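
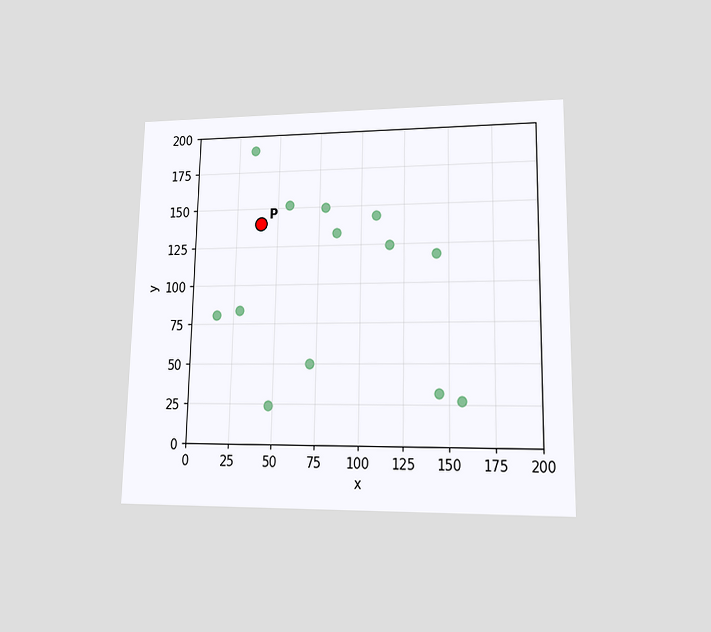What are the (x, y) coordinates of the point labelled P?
The chart is viewed at a slight angle. Following the gridlines from P to each axis, P sits at (40, 140).

(40, 140)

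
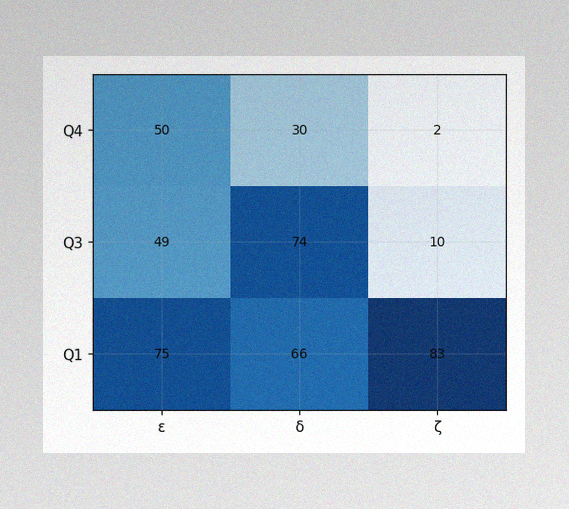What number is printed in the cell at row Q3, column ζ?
10

The image has some photo noise and uneven lighting. The (Q3, ζ) cell reads 10.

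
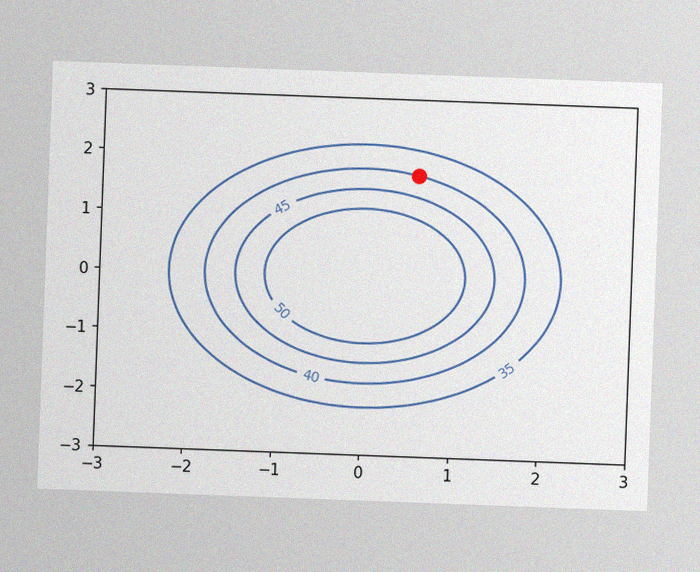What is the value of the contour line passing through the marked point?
40

The chart is tilted about 2° clockwise, with some photo noise. The marked point sits on the contour labelled 40.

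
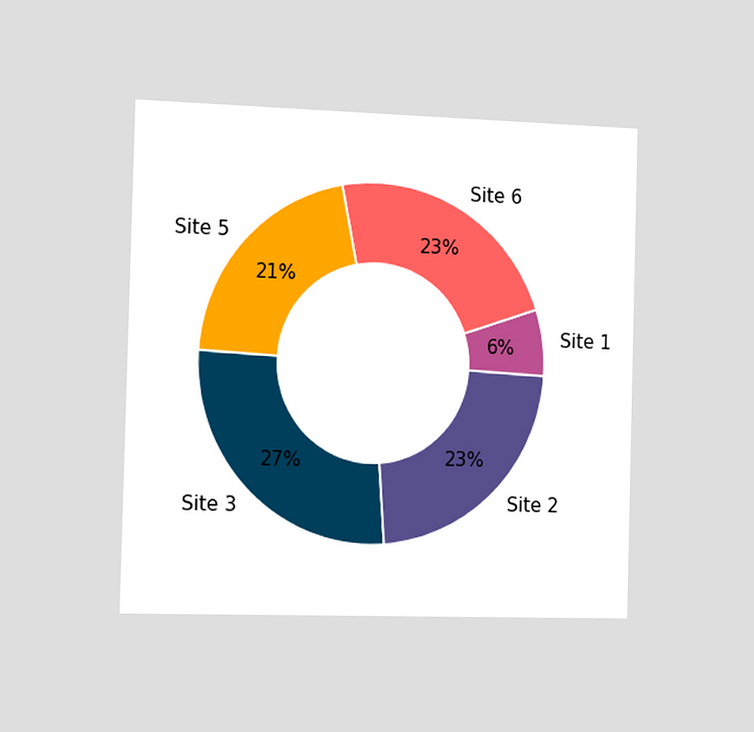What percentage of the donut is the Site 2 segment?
23%

The chart is viewed slightly from the left. The Site 2 segment takes up 23% of the ring.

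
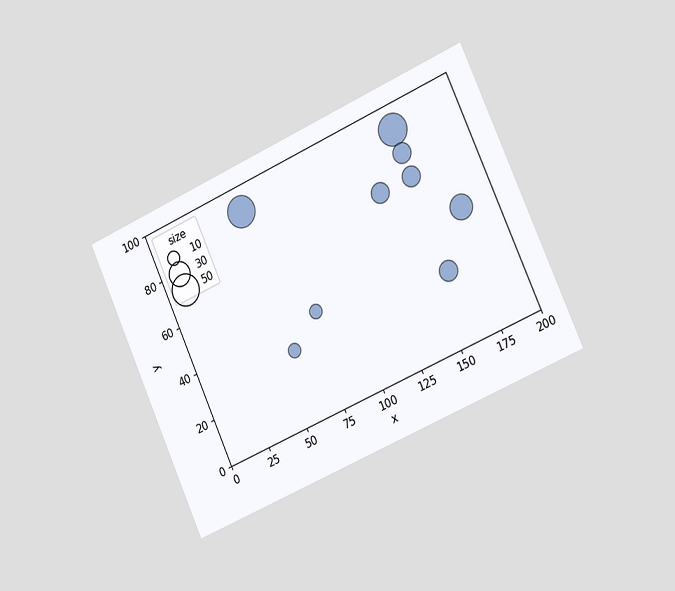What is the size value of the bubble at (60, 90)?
50

The chart is tilted about 24° counter-clockwise and viewed slightly from the right. Matching the bubble at (60, 90) against the size legend gives 50.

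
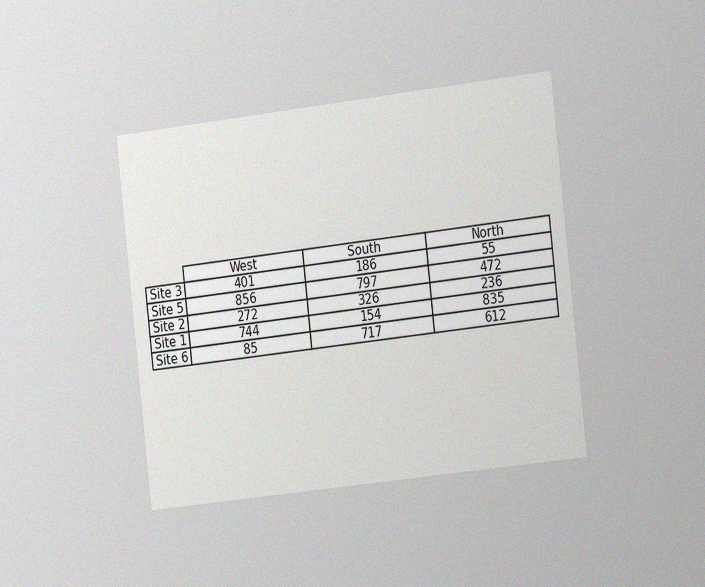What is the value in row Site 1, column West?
744

The chart is tilted about 6° counter-clockwise and viewed slightly from the right, with some photo noise. The (Site 1, West) cell reads 744.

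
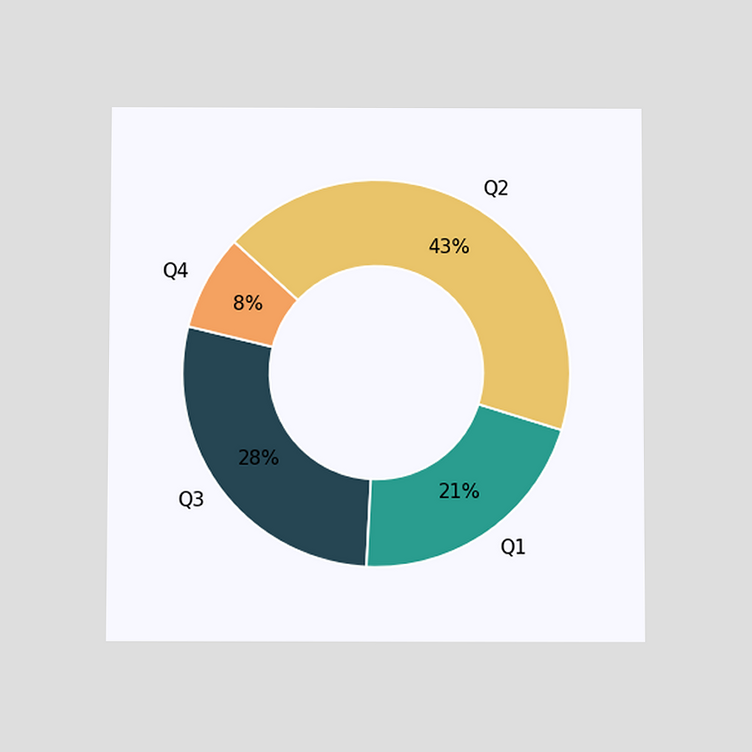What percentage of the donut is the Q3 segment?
The chart is viewed slightly from below. The Q3 segment takes up 28% of the ring.

28%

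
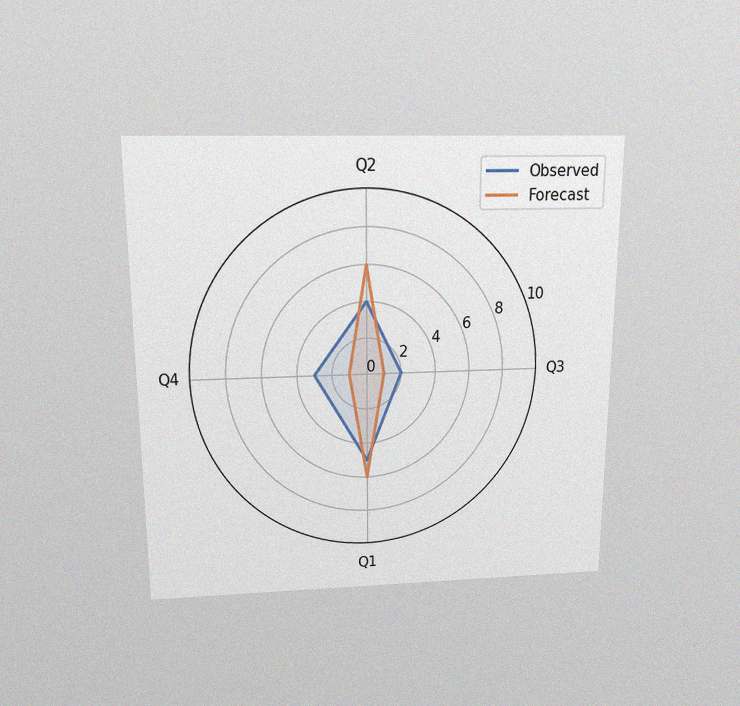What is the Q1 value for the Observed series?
5

The chart is viewed slightly from above, with some photo noise. On the Q1 axis, Observed reaches 5.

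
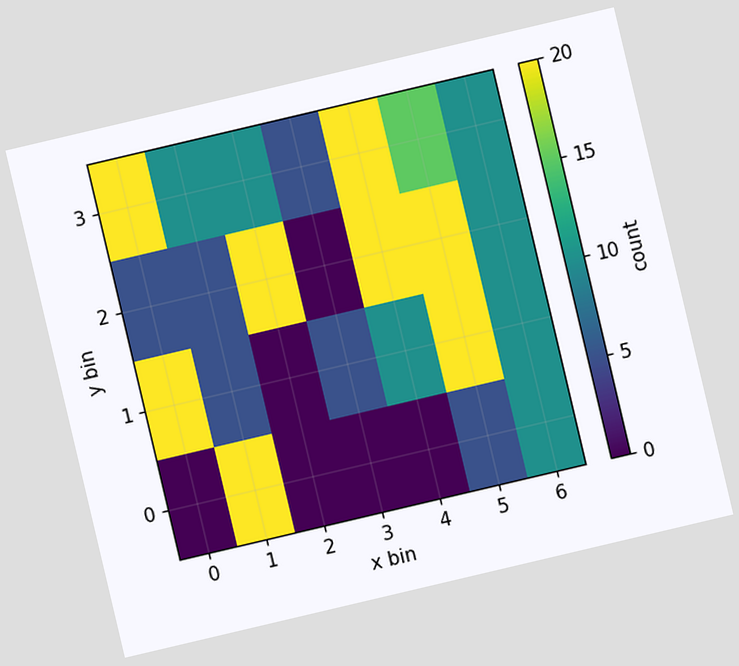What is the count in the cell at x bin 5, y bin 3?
The chart is tilted about 13° counter-clockwise. Matching the cell (5, 3) against the colorbar gives 15.

15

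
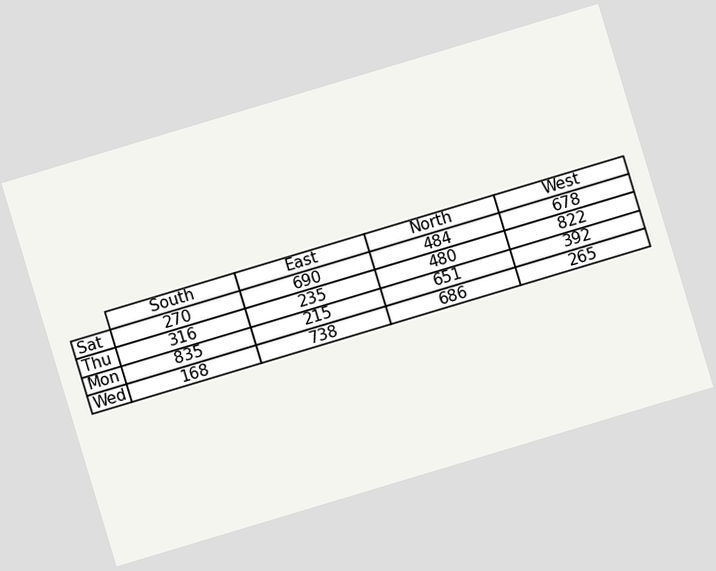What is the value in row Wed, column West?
265

The chart is tilted about 17° counter-clockwise. The (Wed, West) cell reads 265.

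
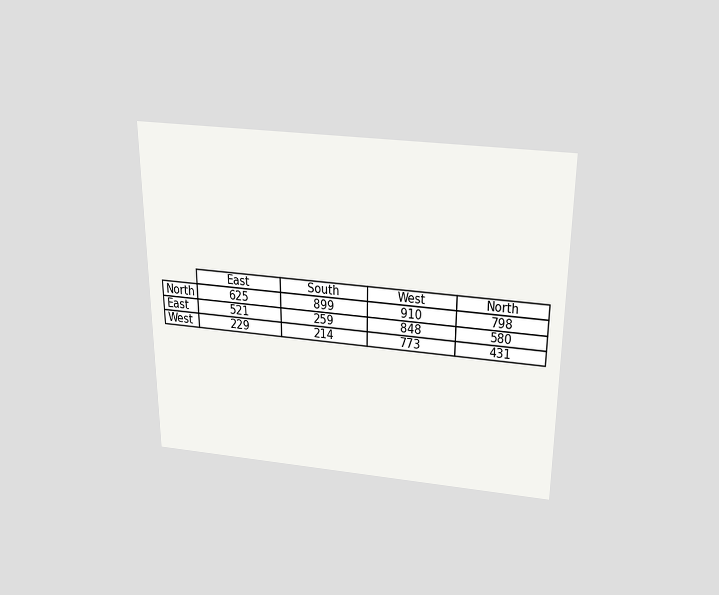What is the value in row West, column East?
229

The chart is viewed slightly from above. The (West, East) cell reads 229.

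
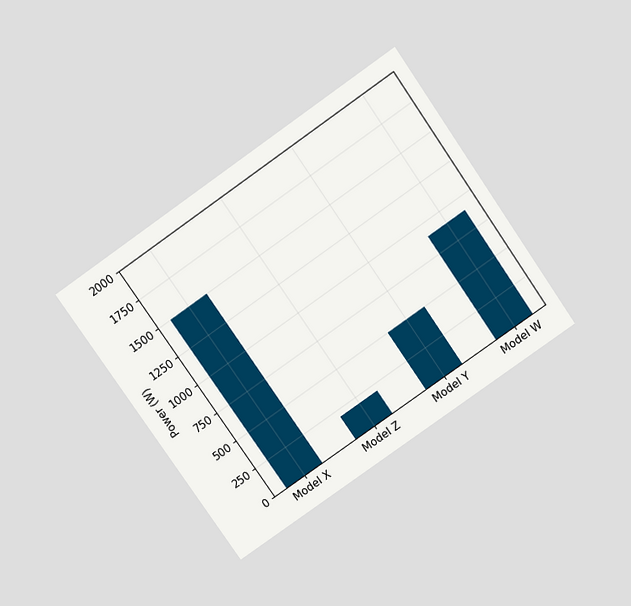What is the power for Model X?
The chart is tilted about 35° counter-clockwise and viewed slightly from above. Reading along the chart's y-axis, the Model X bar reaches 1500W.

1500W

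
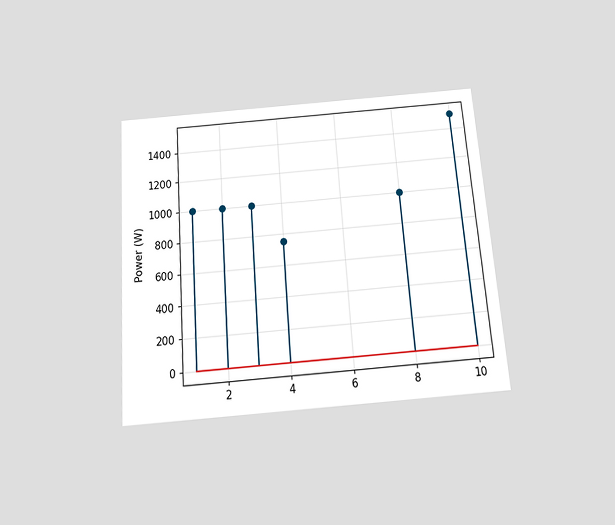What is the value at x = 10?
The chart is tilted about 4° counter-clockwise and viewed slightly from below. The stem at x=10 reaches 1500W.

1500W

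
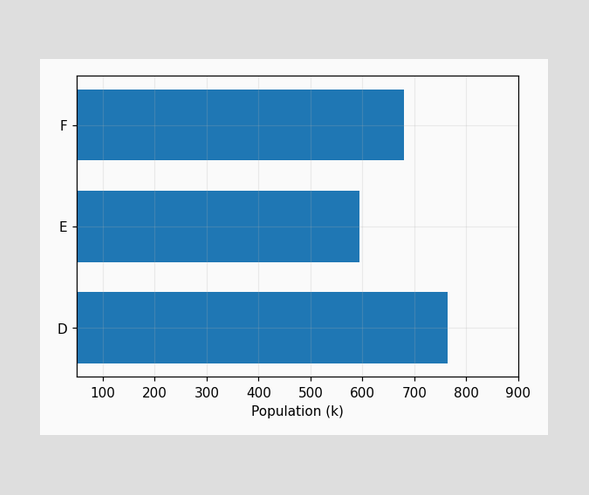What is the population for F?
Reading along the chart's x-axis, the F bar reaches 680k.

680k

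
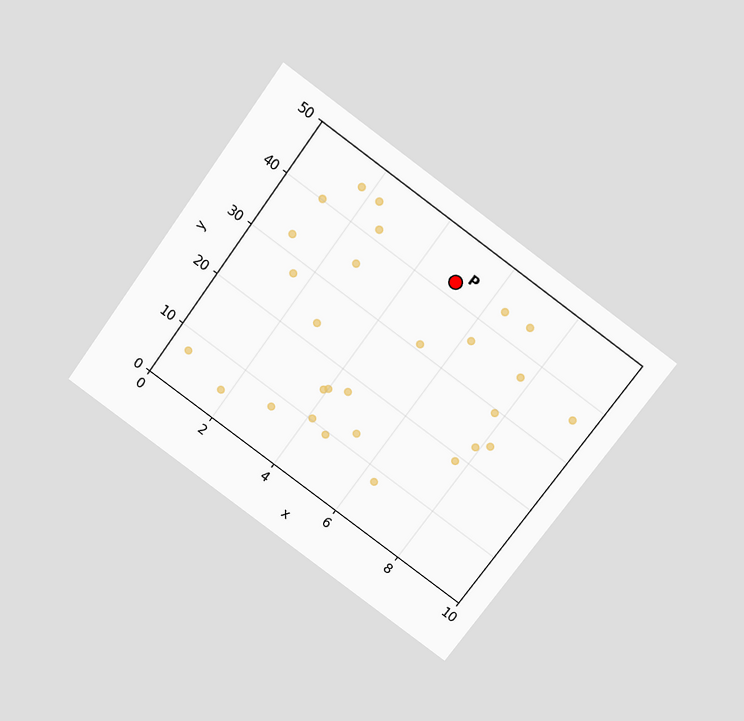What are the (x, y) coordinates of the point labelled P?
(5, 42.5)

The chart is tilted about 36° clockwise and viewed slightly from above. Following the gridlines from P to each axis, P sits at (5, 42.5).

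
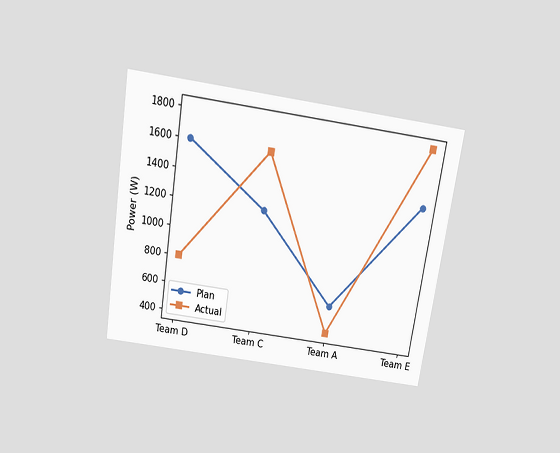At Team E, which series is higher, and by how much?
Actual, by 400W

The chart is tilted about 9° clockwise and viewed slightly from above. At Team E, Actual sits above the other line by 400W.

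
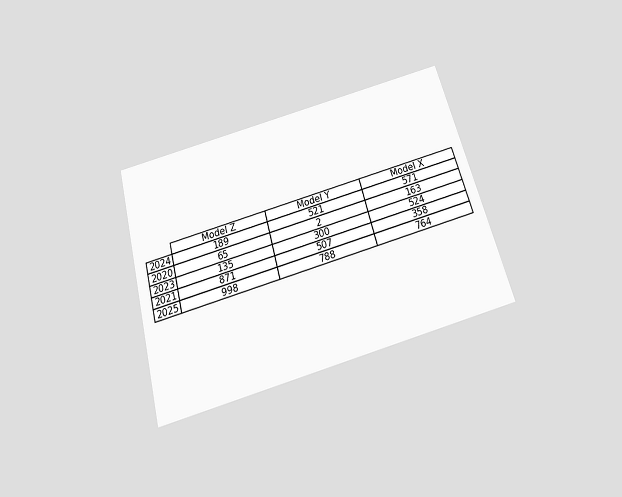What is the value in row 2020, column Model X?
The chart is tilted about 15° counter-clockwise and viewed slightly from below. The (2020, Model X) cell reads 163.

163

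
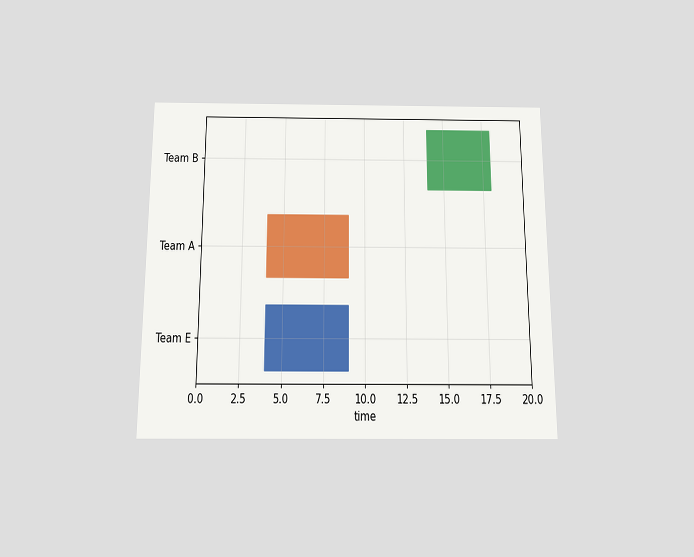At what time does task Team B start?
14

The chart is viewed slightly from below. The Team B bar begins at t=14.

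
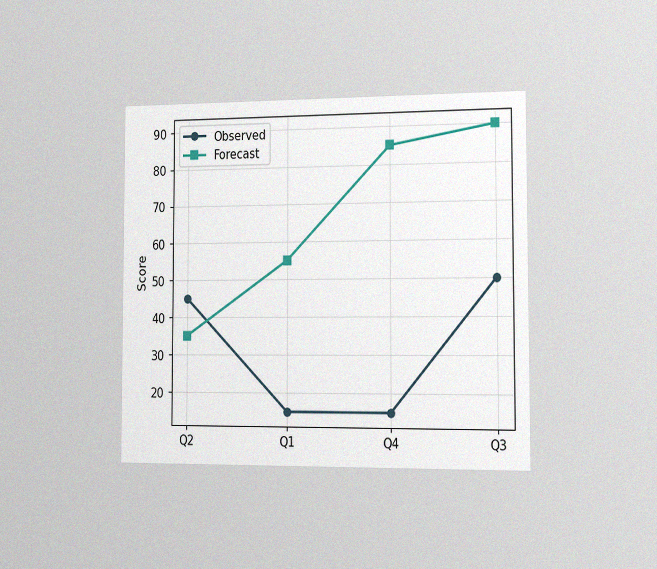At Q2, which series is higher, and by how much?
The chart is viewed slightly from the right, with some photo noise. At Q2, Observed sits above the other line by 10.

Observed, by 10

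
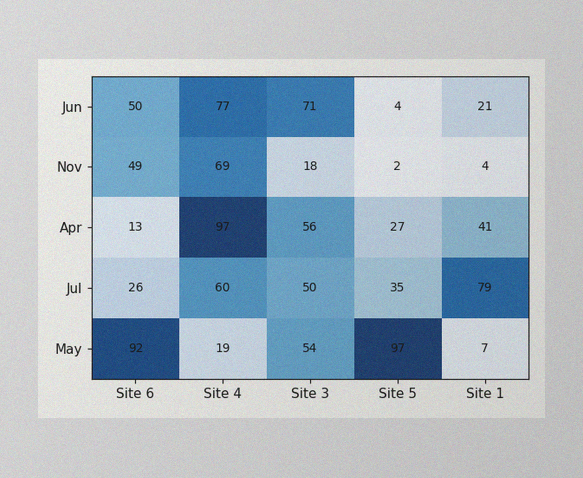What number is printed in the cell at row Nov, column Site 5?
2

The image has some photo noise and uneven lighting. The (Nov, Site 5) cell reads 2.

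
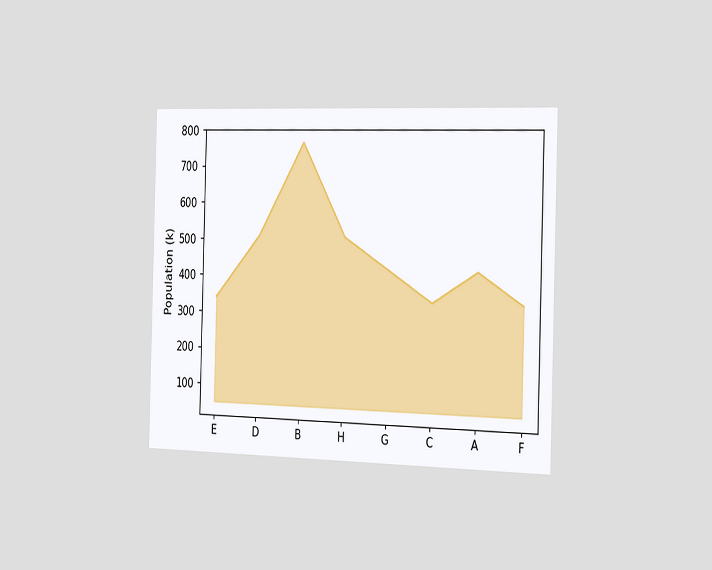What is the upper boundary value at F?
340k

The chart is viewed slightly from the right. At F the upper boundary is at 340k.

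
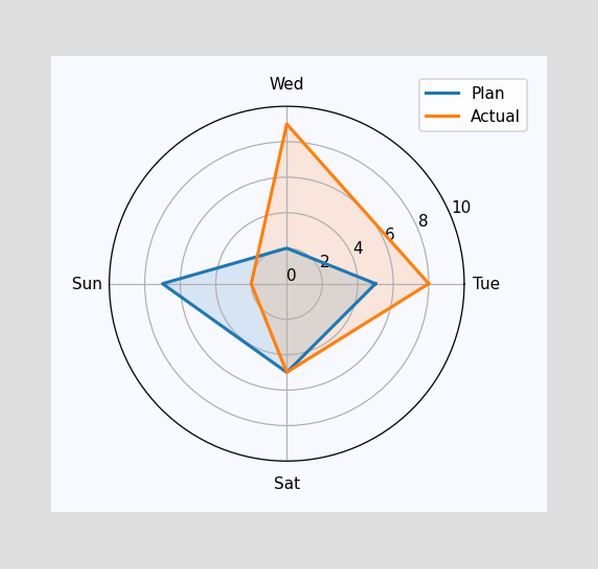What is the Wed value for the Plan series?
On the Wed axis, Plan reaches 2.

2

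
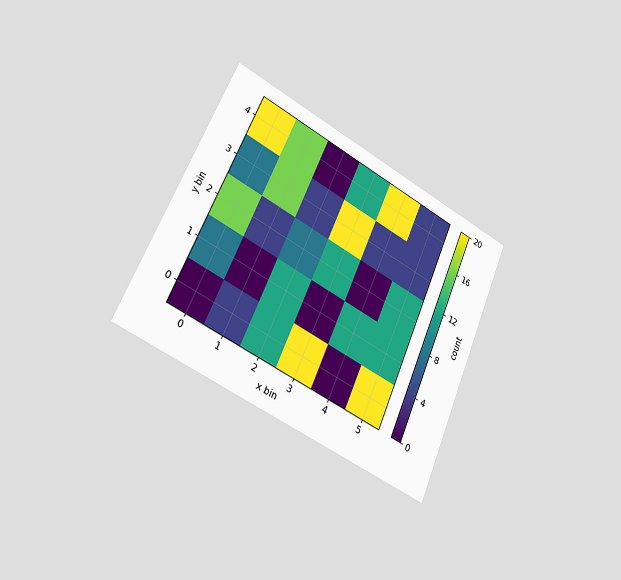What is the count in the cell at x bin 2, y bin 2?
The chart is tilted about 23° clockwise and viewed slightly from the left. Matching the cell (2, 2) against the colorbar gives 8.

8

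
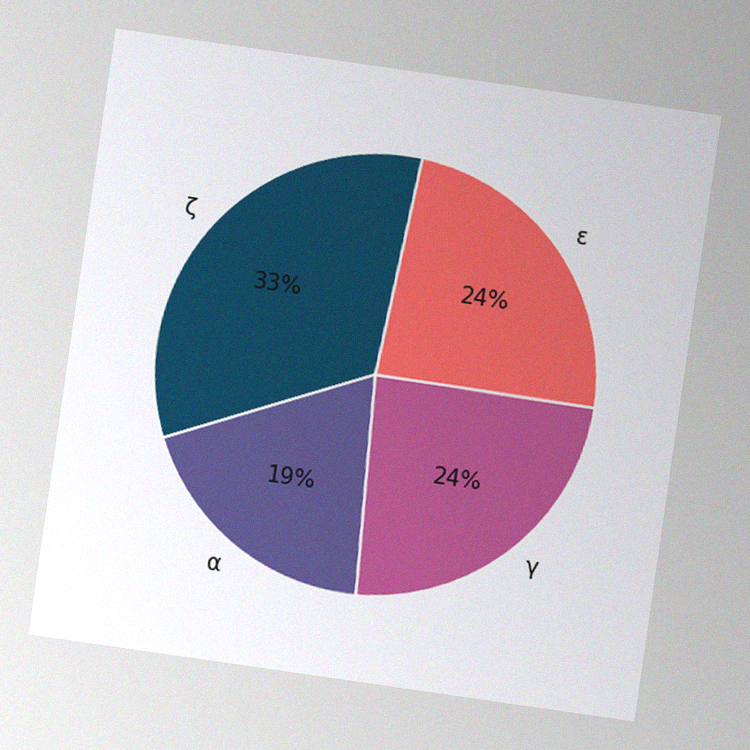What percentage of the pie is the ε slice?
The chart is tilted about 8° clockwise, with some photo noise. The ε slice takes up 24% of the pie.

24%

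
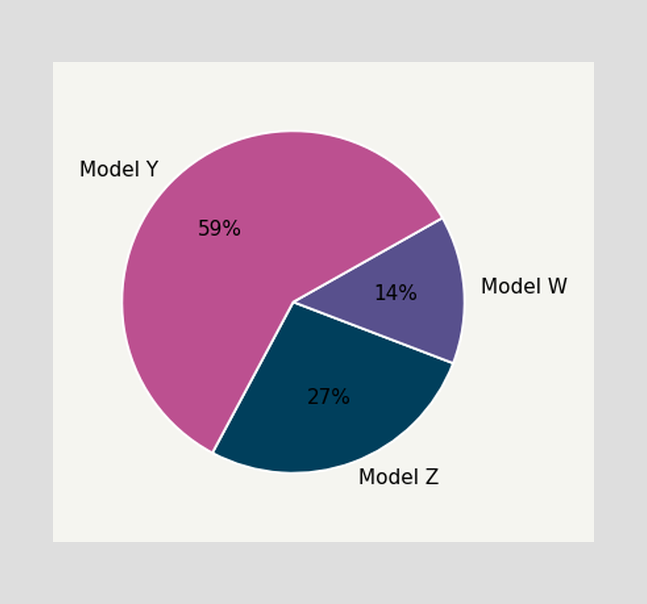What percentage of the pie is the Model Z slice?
The Model Z slice takes up 27% of the pie.

27%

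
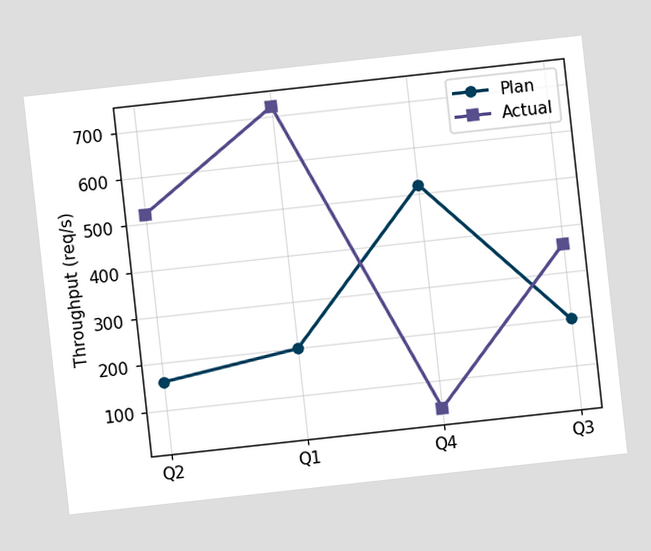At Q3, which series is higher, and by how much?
The chart is tilted about 6° counter-clockwise. At Q3, Actual sits above the other line by 160req/s.

Actual, by 160req/s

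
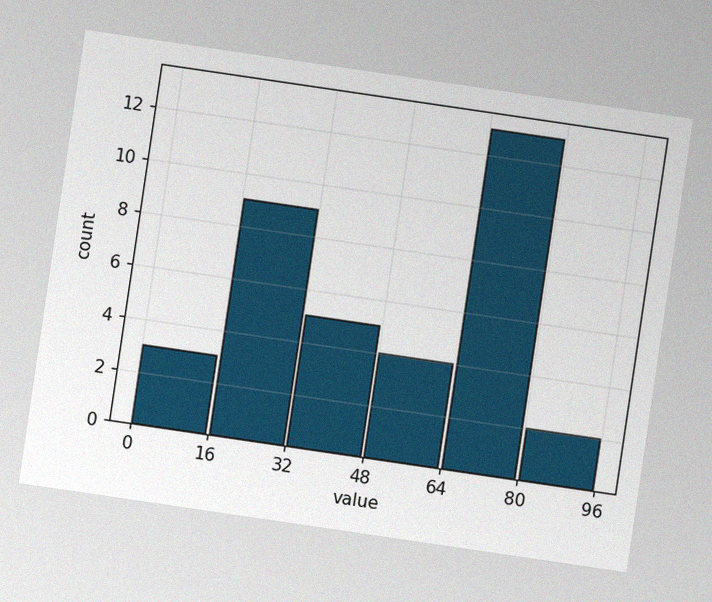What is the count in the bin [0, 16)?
3

The chart is tilted about 8° clockwise, with some photo noise. The [0, 16) bin has height 3.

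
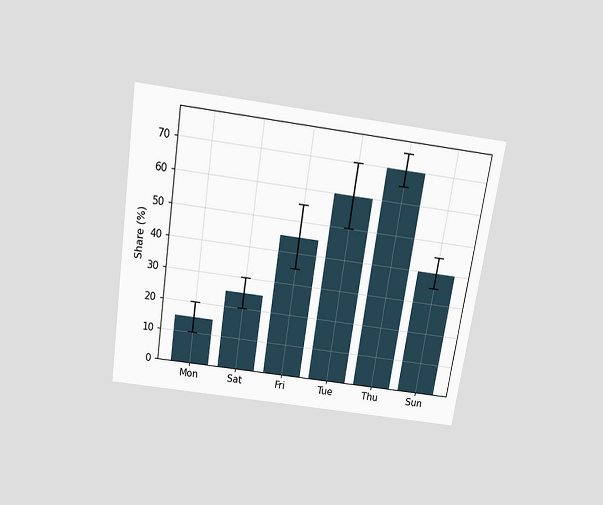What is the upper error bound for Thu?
75%

The chart is tilted about 9° clockwise and viewed slightly from above. The Thu bar's upper whisker reaches 75%.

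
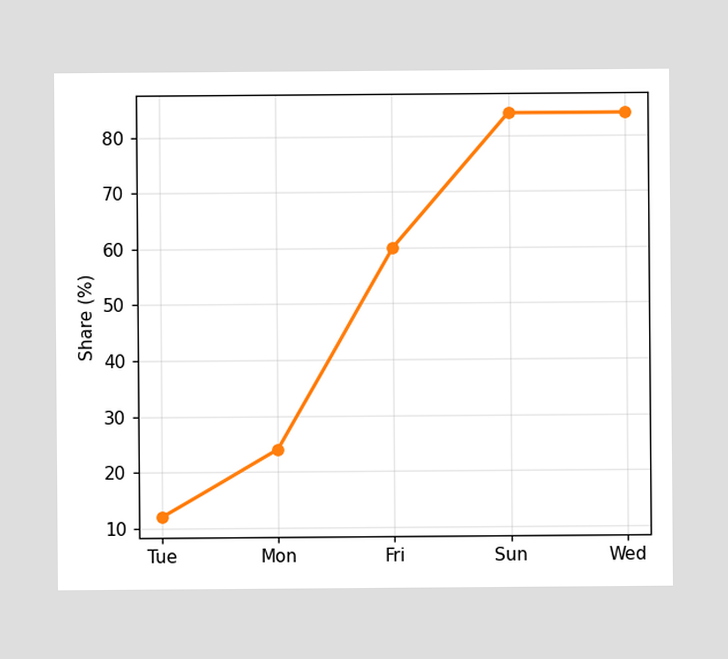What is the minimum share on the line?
The lowest point is at Tue, and reading across to the y-axis gives 12%.

12%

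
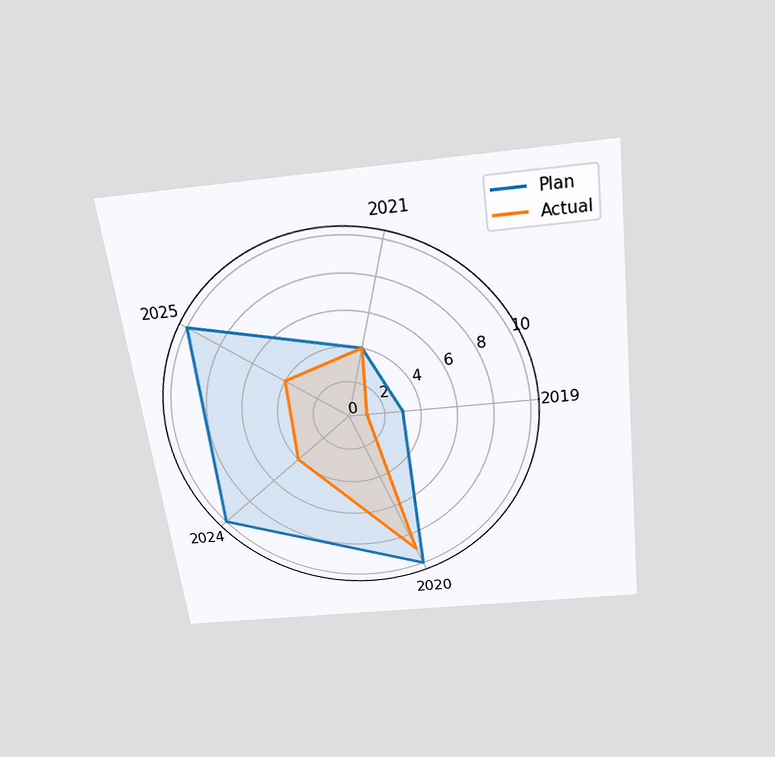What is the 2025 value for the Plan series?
10

The chart is tilted about 7° counter-clockwise and viewed slightly from above. On the 2025 axis, Plan reaches 10.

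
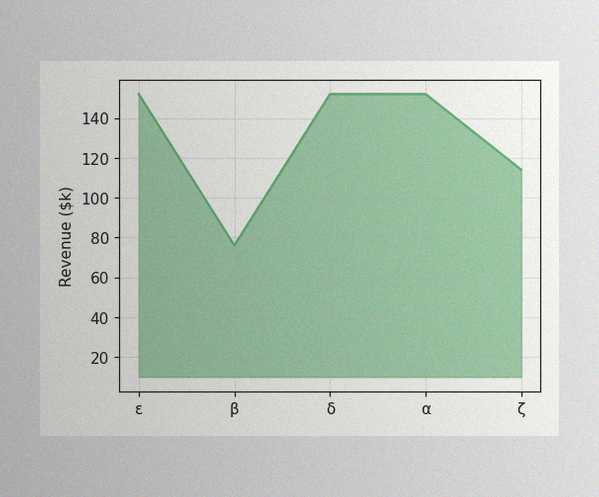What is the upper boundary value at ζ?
$114k

The image has some photo noise and uneven lighting. At ζ the upper boundary is at $114k.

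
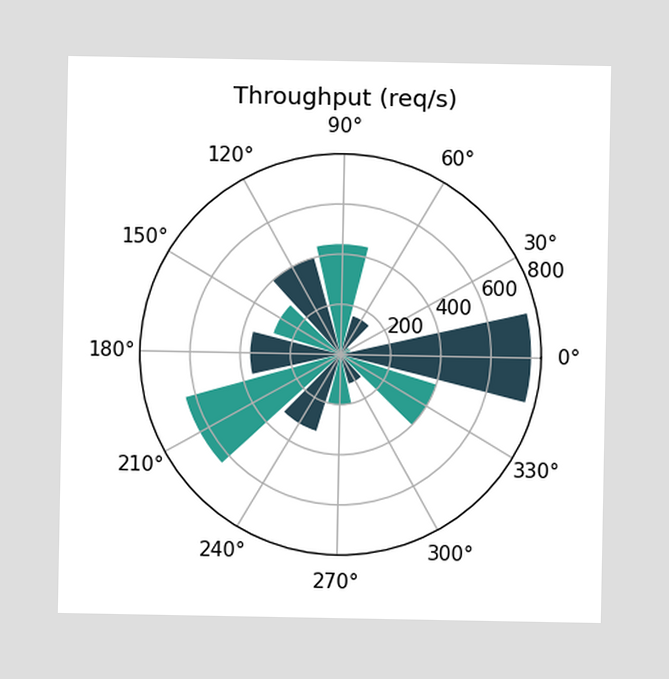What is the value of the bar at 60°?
The bar at 60° reaches 160req/s on the radial axis.

160req/s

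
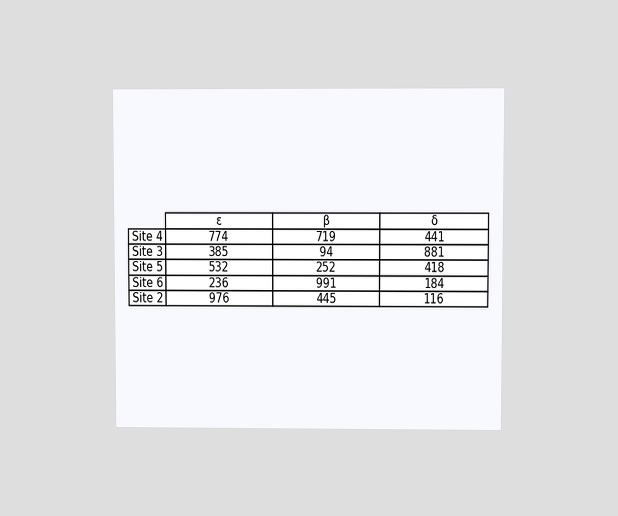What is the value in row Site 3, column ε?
The chart is viewed at a slight angle. The (Site 3, ε) cell reads 385.

385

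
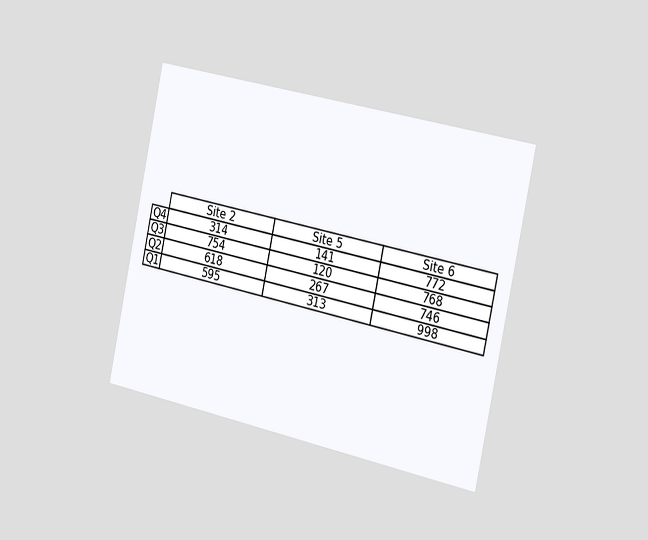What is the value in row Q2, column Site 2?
618

The chart is tilted about 12° clockwise and viewed slightly from the right. The (Q2, Site 2) cell reads 618.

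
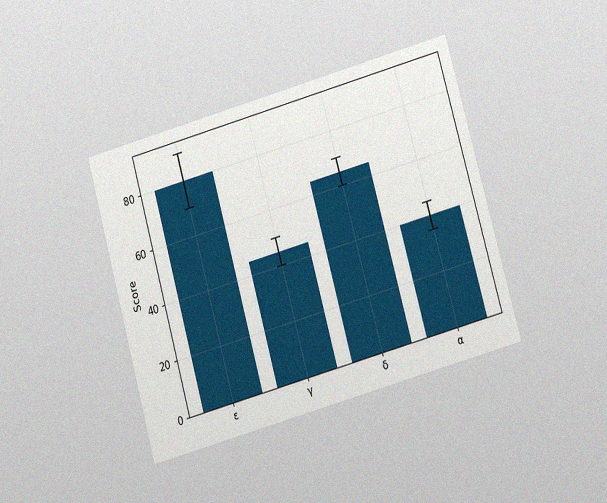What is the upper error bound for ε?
The chart is tilted about 16° counter-clockwise and viewed at a slight angle, with some photo noise. The ε bar's upper whisker reaches 90.

90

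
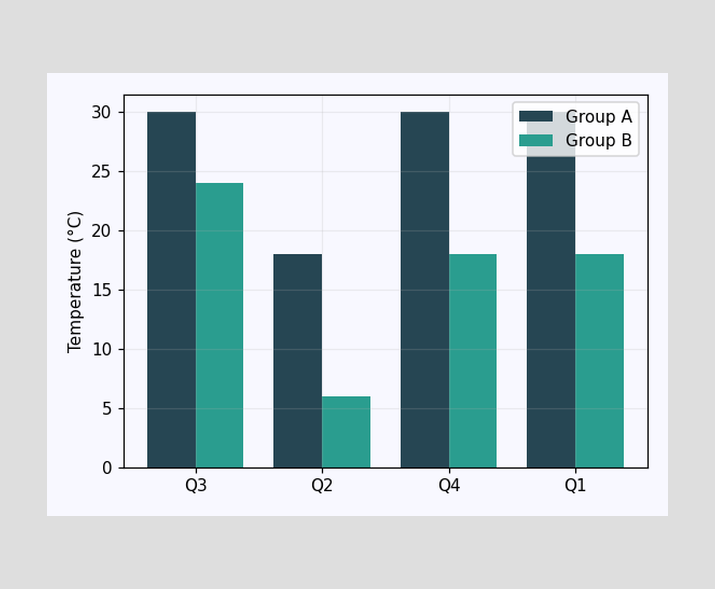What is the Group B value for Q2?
6°C

The Group B bar at Q2 reaches 6°C on the y-axis.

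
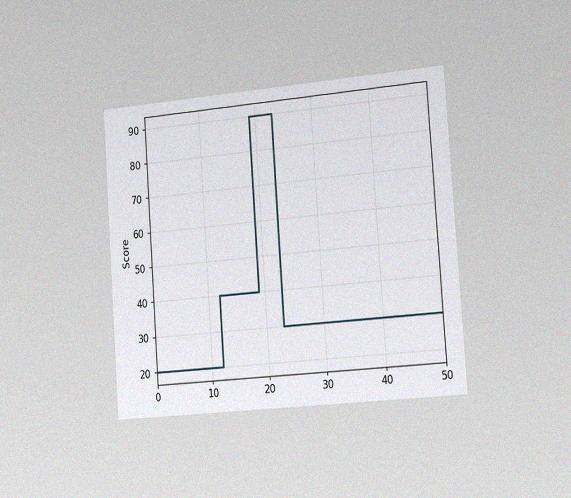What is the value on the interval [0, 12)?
20

The chart is tilted about 4° counter-clockwise and viewed slightly from the right, with some photo noise. On [0, 12) the step sits at 20.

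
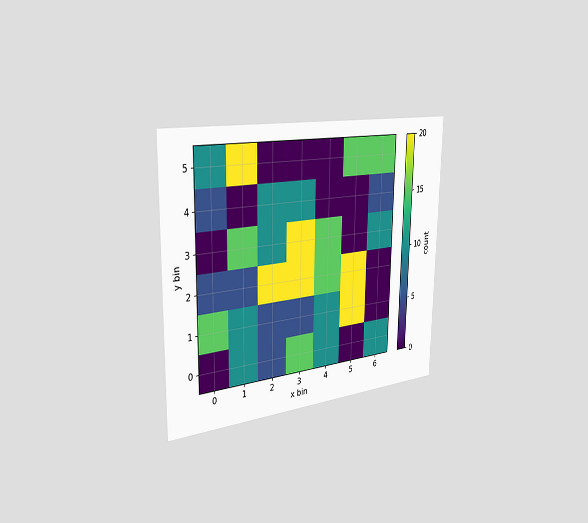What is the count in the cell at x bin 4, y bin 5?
0

The chart is viewed slightly from the left. Matching the cell (4, 5) against the colorbar gives 0.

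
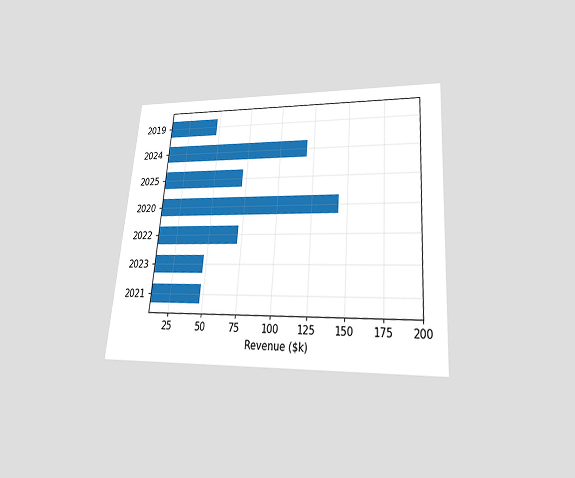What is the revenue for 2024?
$120k

The chart is tilted about 4° clockwise and viewed slightly from below. Reading along the chart's x-axis, the 2024 bar reaches $120k.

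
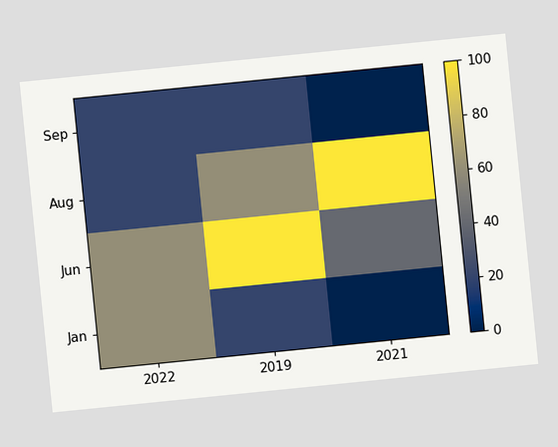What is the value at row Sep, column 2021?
The chart is tilted about 6° counter-clockwise. Matching cell (Sep, 2021) against the colorbar gives 0.

0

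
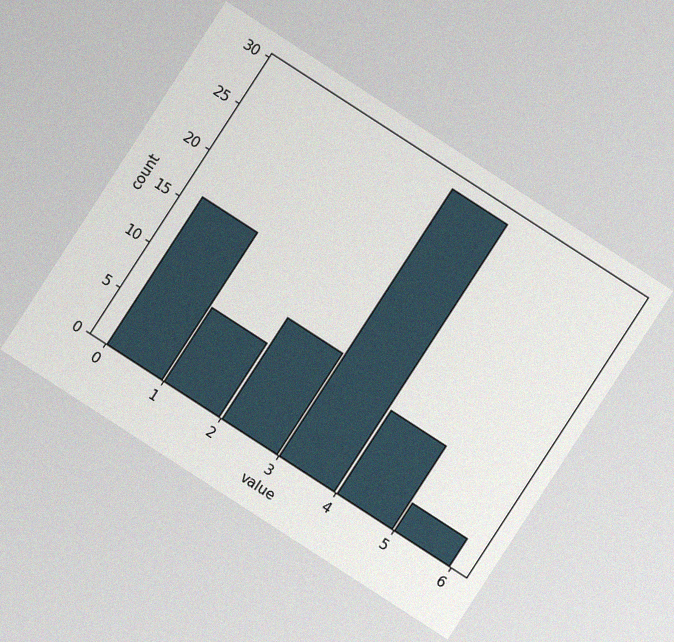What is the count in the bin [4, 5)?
The chart is tilted about 33° clockwise, with some photo noise. The [4, 5) bin has height 9.

9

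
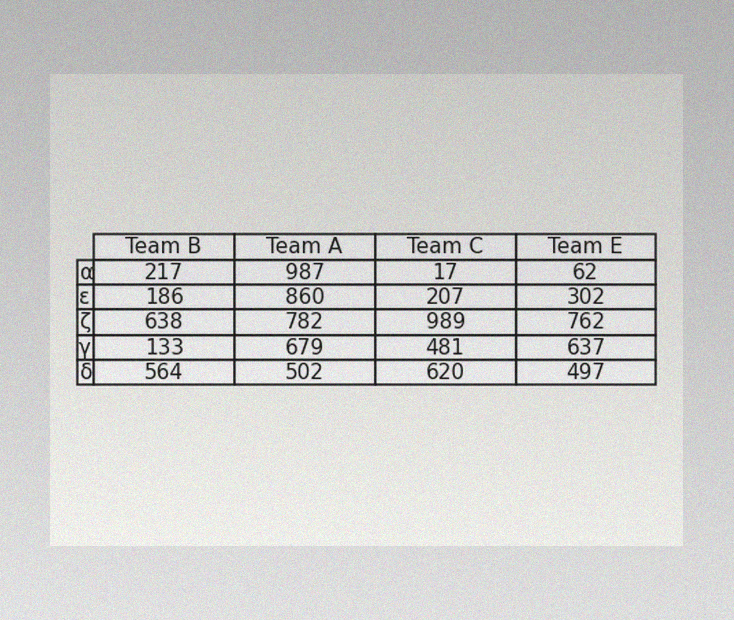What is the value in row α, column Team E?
The image has some photo noise and uneven lighting. The (α, Team E) cell reads 62.

62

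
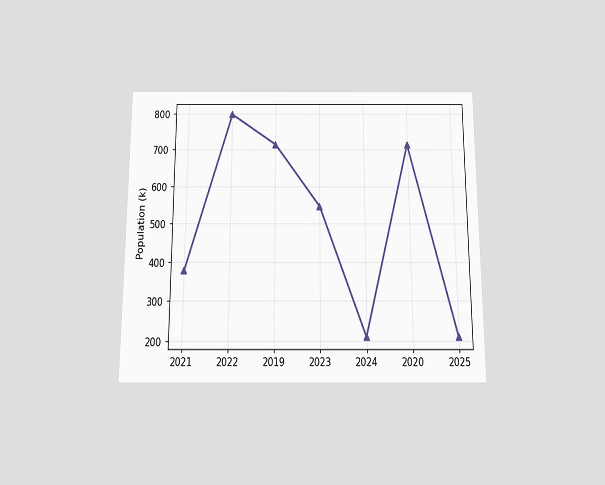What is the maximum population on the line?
798k

The chart is viewed slightly from below. The highest point is at 2022, and reading across to the y-axis gives 798k.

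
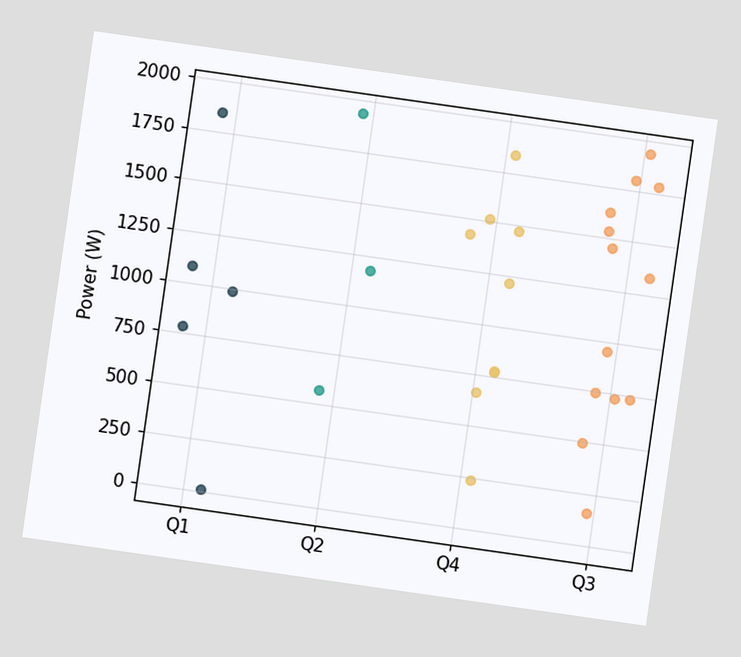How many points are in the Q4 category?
9

The chart is tilted about 8° clockwise. Counting the markers in the Q4 column gives 9.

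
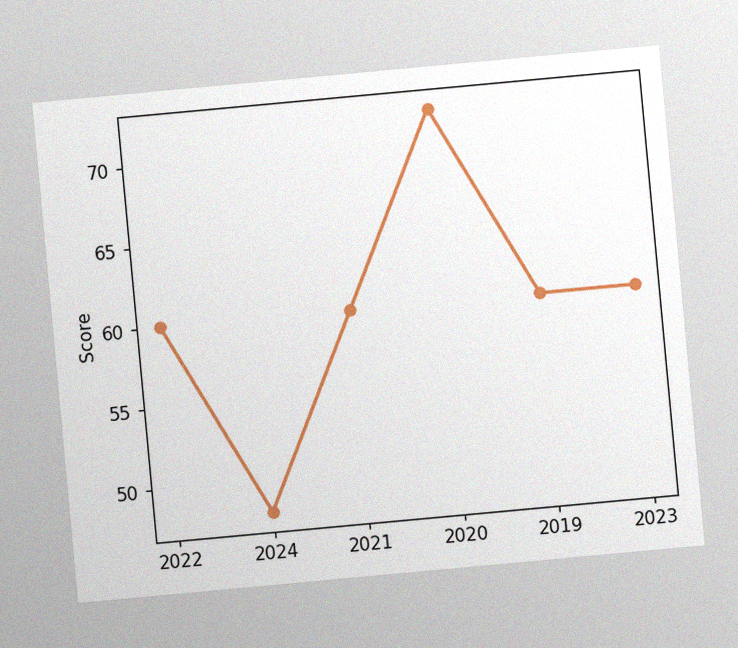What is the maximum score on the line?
The chart is tilted about 5° counter-clockwise, with some photo noise. The highest point is at 2020, and reading across to the y-axis gives 72.

72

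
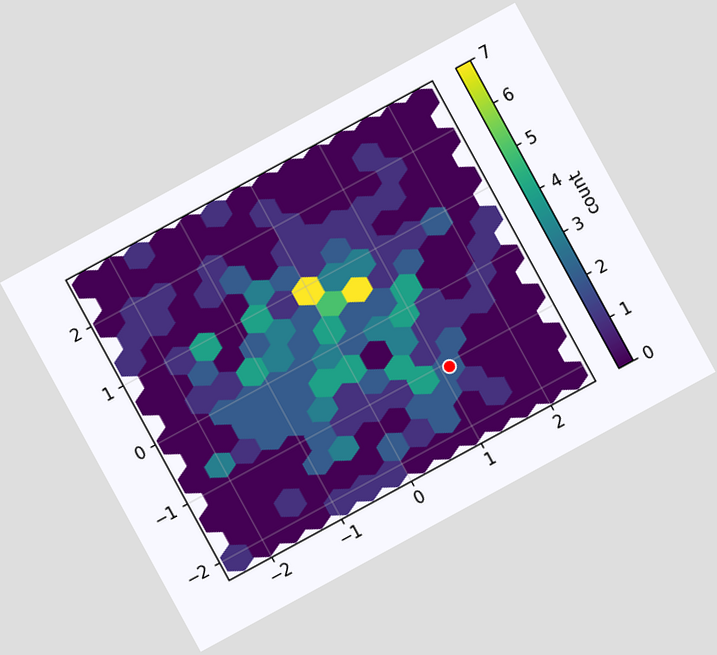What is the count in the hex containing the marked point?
2

The chart is tilted about 29° counter-clockwise. The marked hex reads 2 on the colorbar.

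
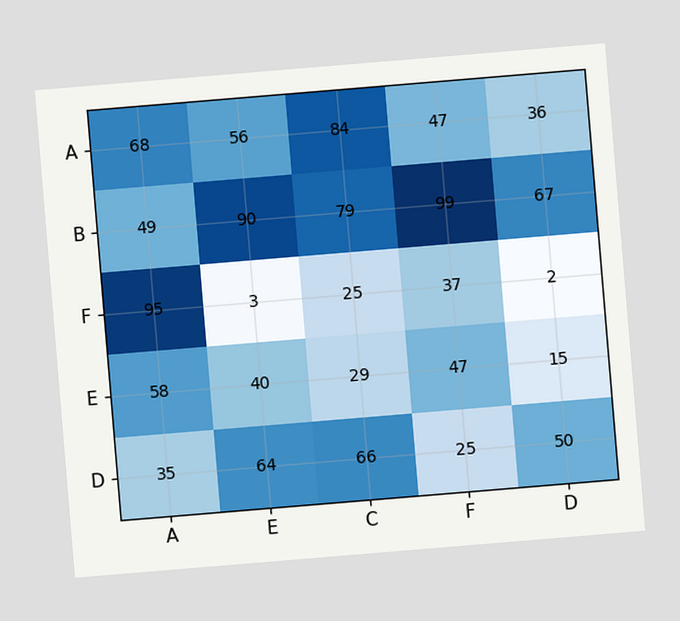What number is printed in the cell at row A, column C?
84

The chart is tilted about 5° counter-clockwise. The (A, C) cell reads 84.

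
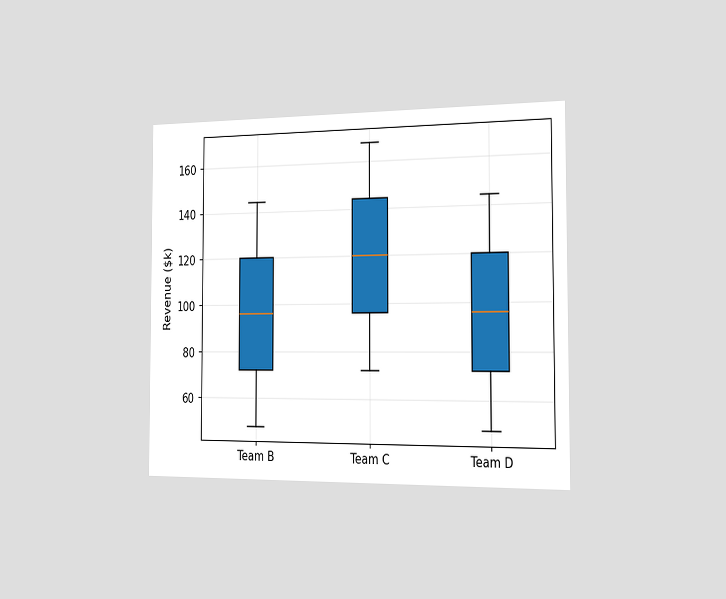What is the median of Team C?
$120k

The chart is viewed slightly from the right. The median line in the Team C box sits at $120k.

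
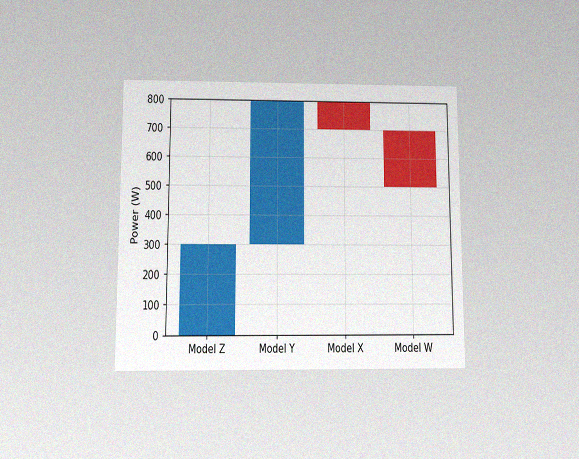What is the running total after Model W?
500W

The chart is viewed at a slight angle, with some photo noise. After Model W the running total reaches 500W.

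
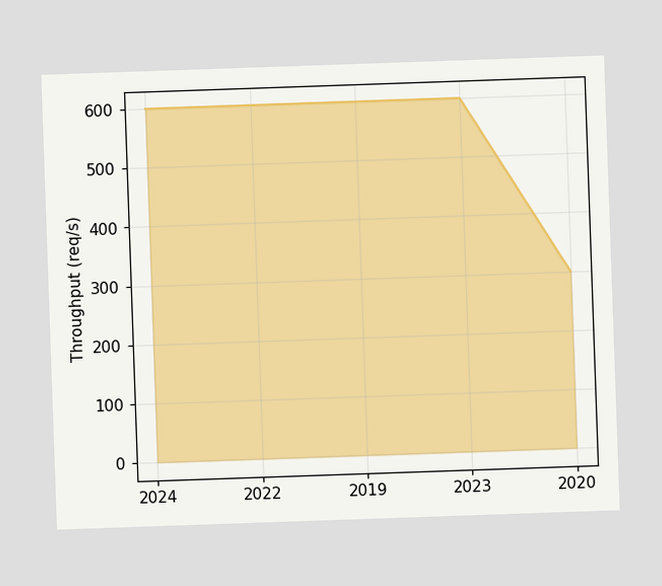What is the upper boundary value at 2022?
600req/s

At 2022 the upper boundary is at 600req/s.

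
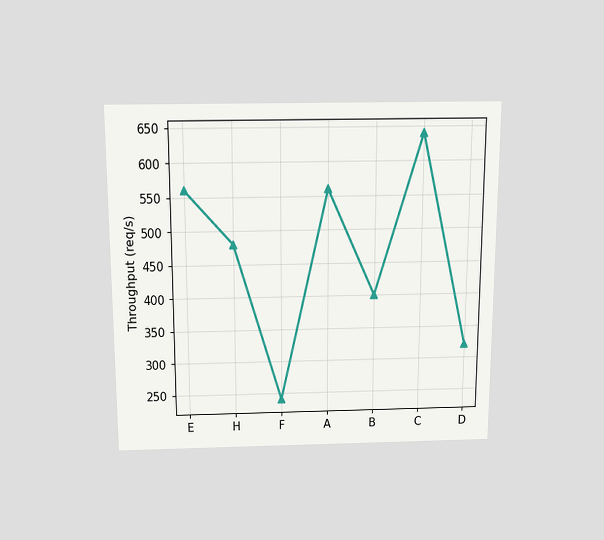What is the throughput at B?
The chart is viewed slightly from above. At B, the line is at 400req/s.

400req/s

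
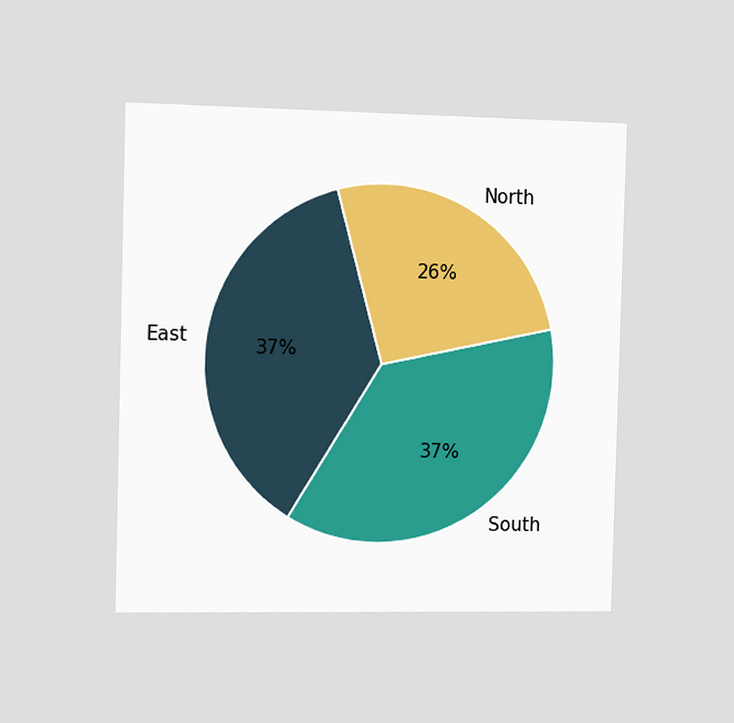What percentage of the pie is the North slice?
The chart is viewed slightly from the left. The North slice takes up 26% of the pie.

26%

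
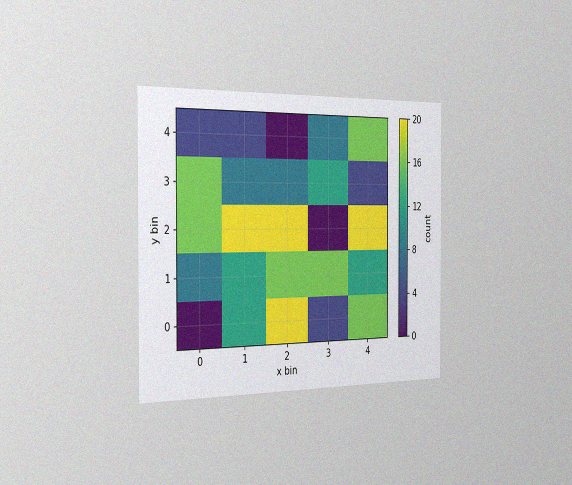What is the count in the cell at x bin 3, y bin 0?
4

The chart is viewed slightly from the left, with some photo noise. Matching the cell (3, 0) against the colorbar gives 4.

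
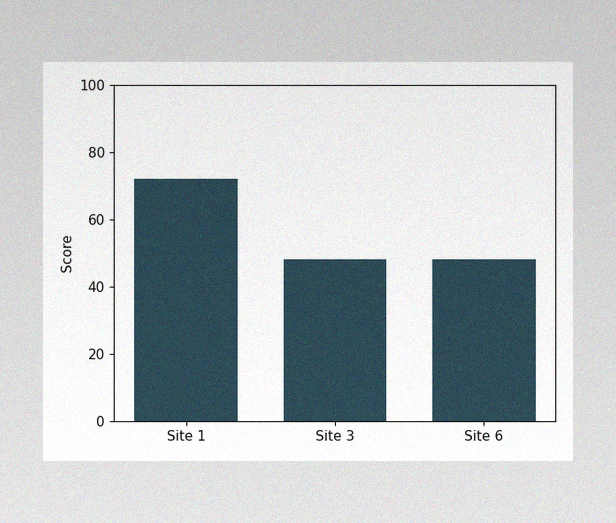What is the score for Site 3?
48

The image has some photo noise and uneven lighting. Reading along the chart's y-axis, the Site 3 bar reaches 48.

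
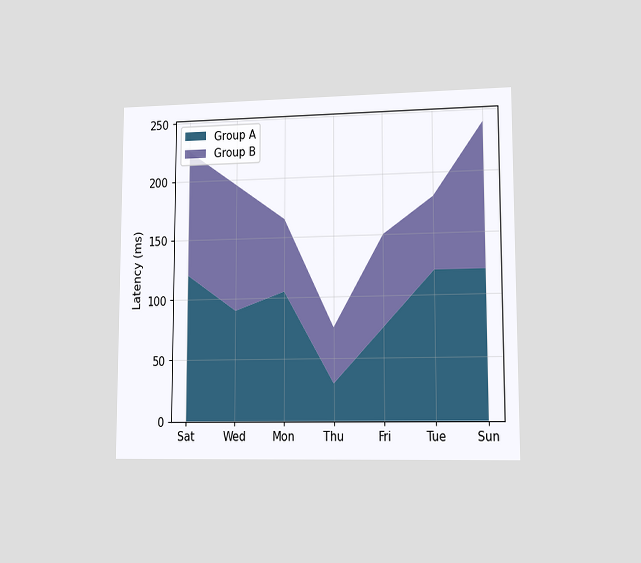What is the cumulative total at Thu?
75ms

The chart is viewed at a slight angle. The stacked total at Thu reaches 75ms.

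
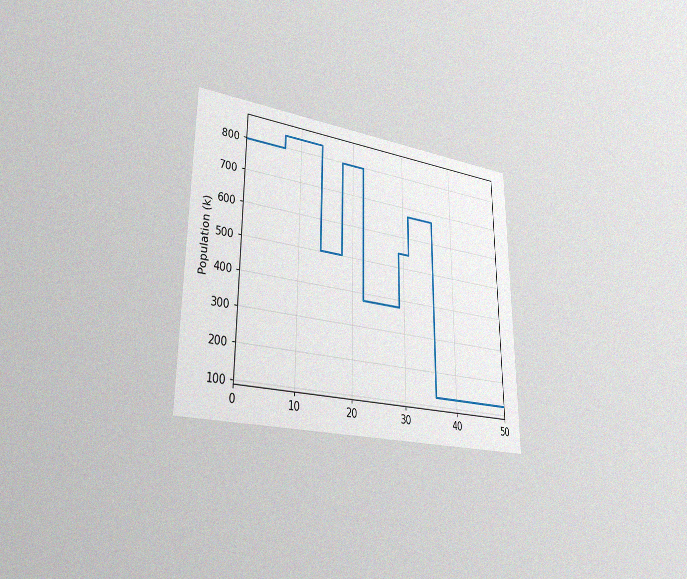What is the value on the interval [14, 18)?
504k

The chart is viewed slightly from the left, with some photo noise. On [14, 18) the step sits at 504k.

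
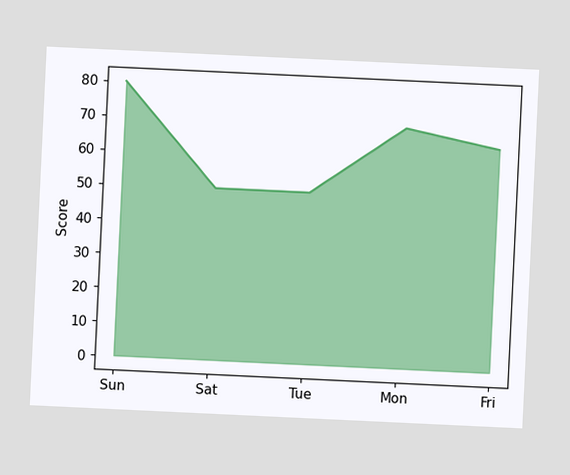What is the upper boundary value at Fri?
The chart is tilted about 3° clockwise. At Fri the upper boundary is at 65.

65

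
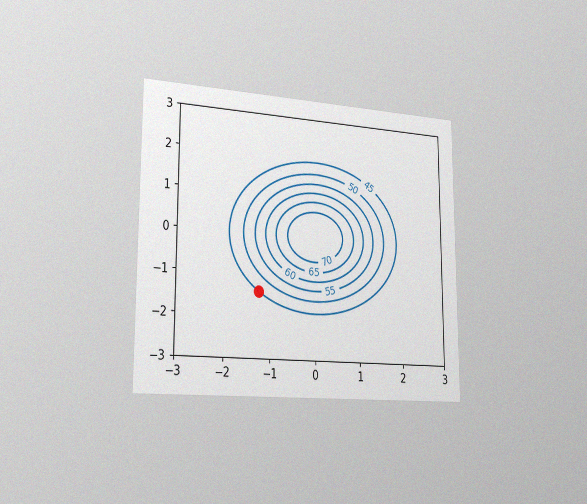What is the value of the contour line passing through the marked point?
45

The chart is viewed slightly from the left, with some photo noise. The marked point sits on the contour labelled 45.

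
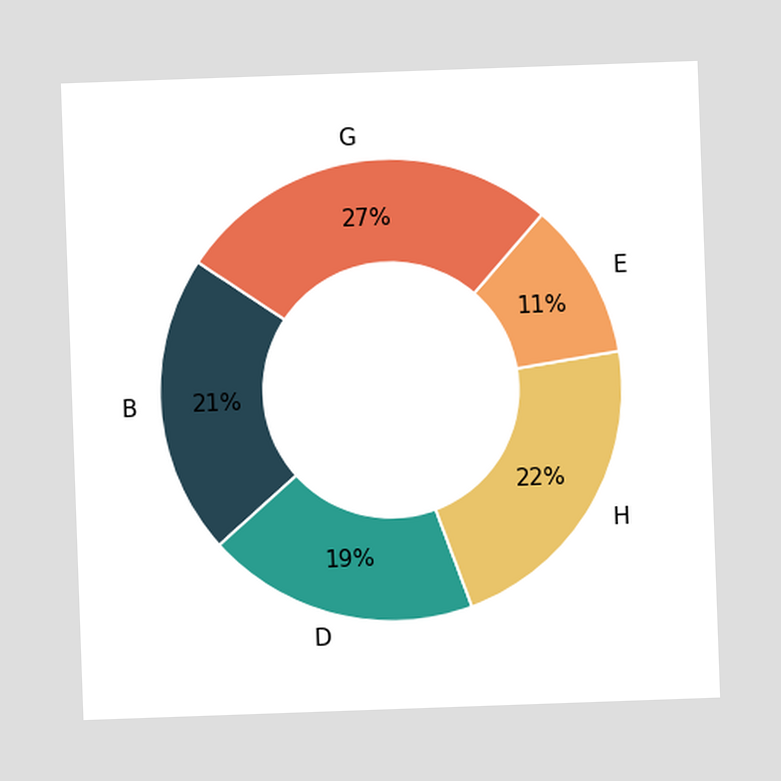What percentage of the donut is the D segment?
The chart is tilted about 2° counter-clockwise. The D segment takes up 19% of the ring.

19%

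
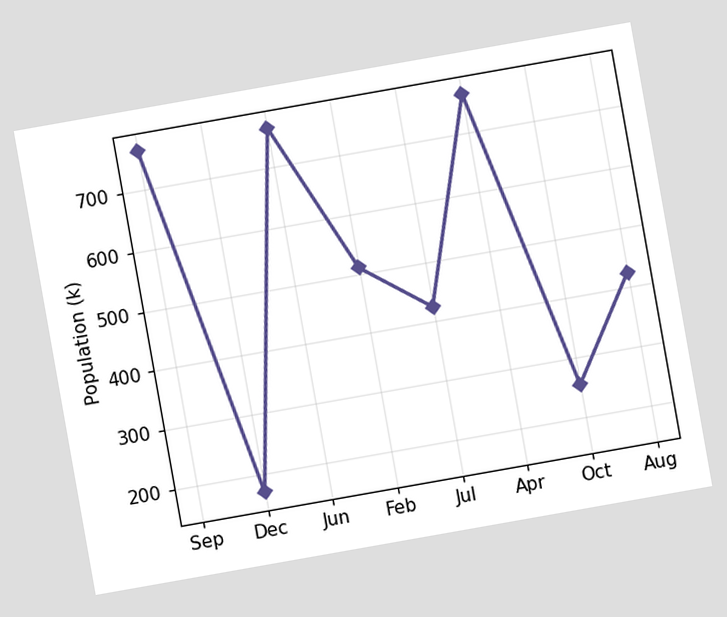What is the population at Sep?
765k

The chart is tilted about 10° counter-clockwise. At Sep, the line is at 765k.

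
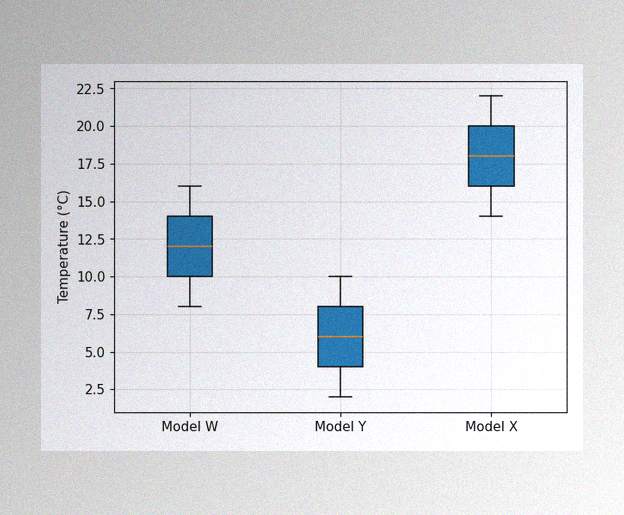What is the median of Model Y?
6°C

The image has some photo noise and uneven lighting. The median line in the Model Y box sits at 6°C.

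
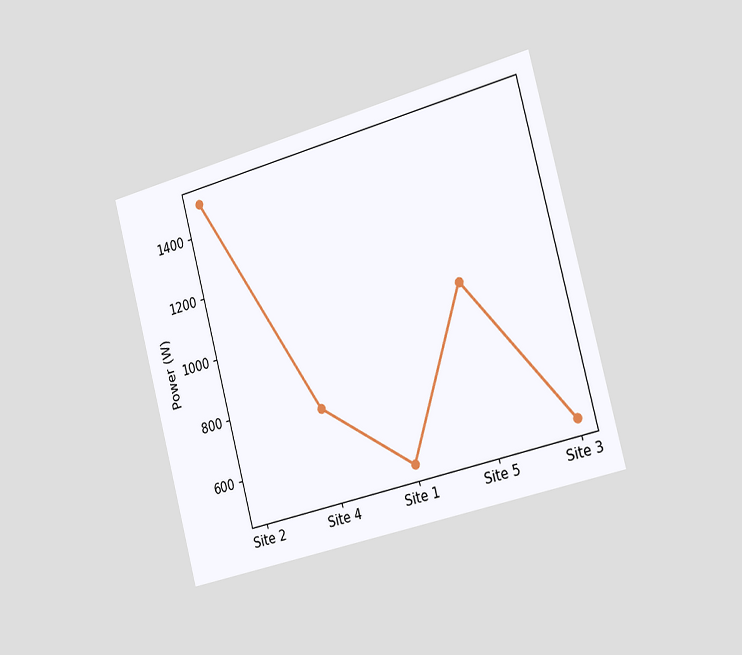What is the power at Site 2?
The chart is tilted about 15° counter-clockwise and viewed slightly from the right. At Site 2, the line is at 1500W.

1500W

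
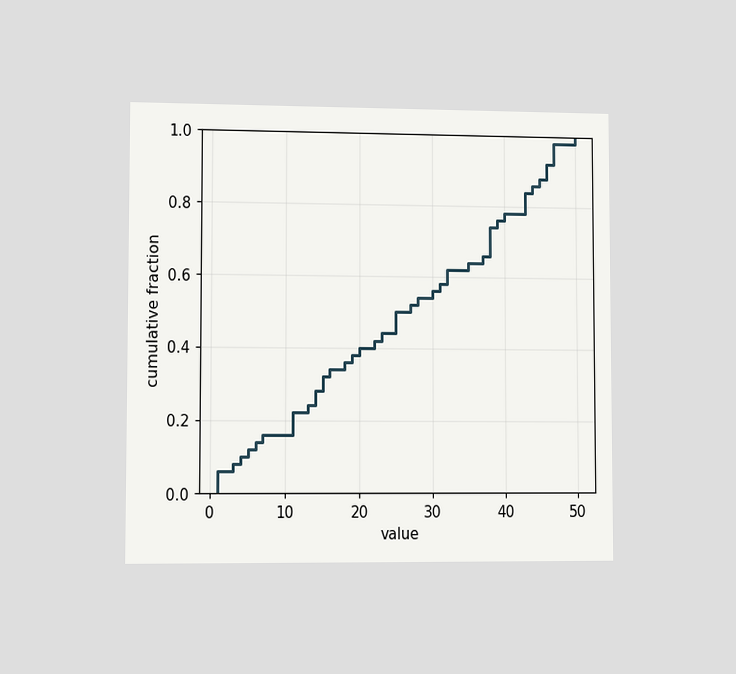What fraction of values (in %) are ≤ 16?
The chart is viewed slightly from the left. At x=16 the ECDF step is at 34%.

34%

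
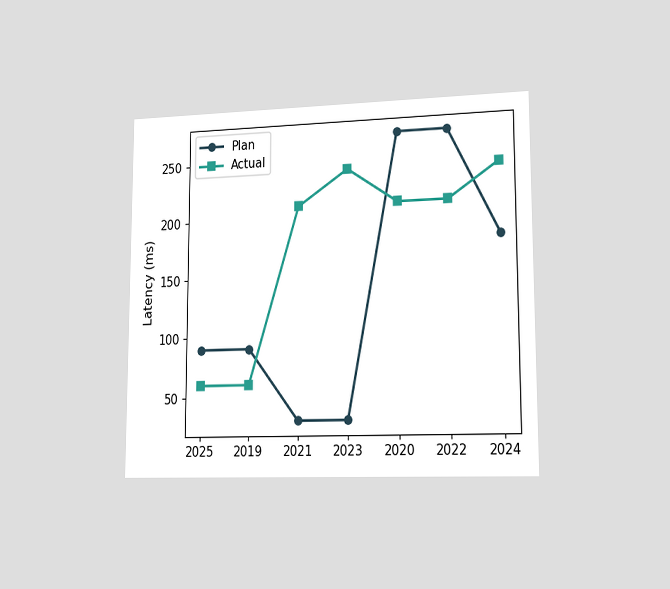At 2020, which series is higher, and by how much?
The chart is viewed slightly from the right. At 2020, Plan sits above the other line by 60ms.

Plan, by 60ms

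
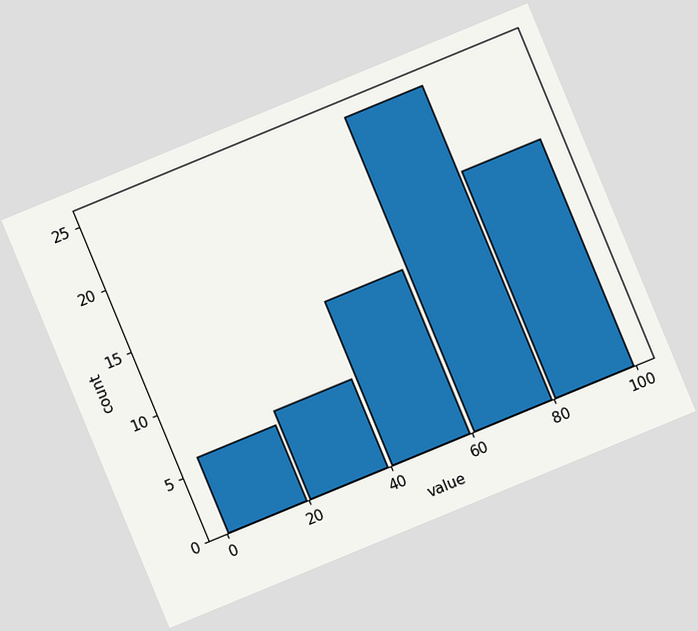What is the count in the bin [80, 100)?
18

The chart is tilted about 22° counter-clockwise. The [80, 100) bin has height 18.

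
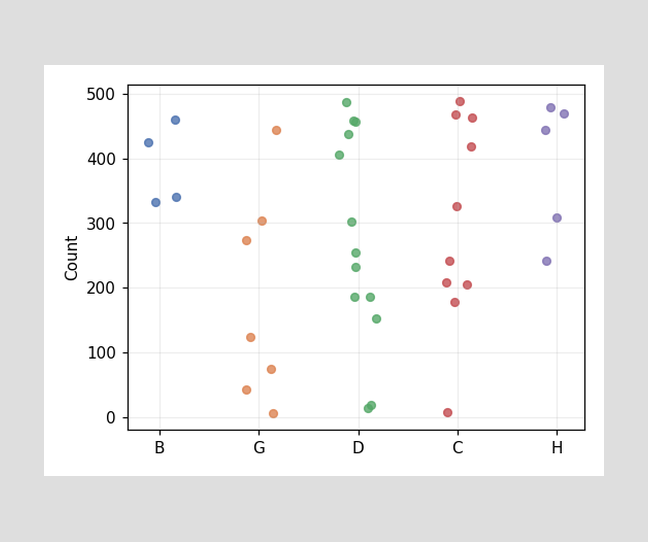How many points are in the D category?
Counting the markers in the D column gives 13.

13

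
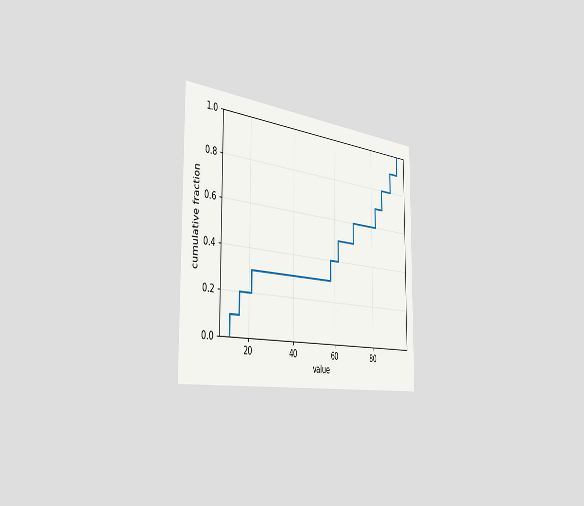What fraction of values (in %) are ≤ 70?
The chart is viewed slightly from the left. At x=70 the ECDF step is at 60%.

60%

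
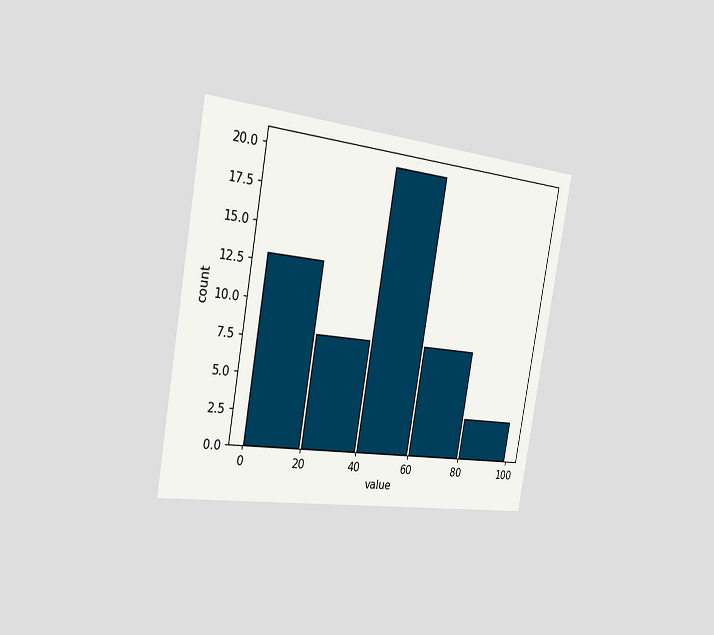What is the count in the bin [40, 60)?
20

The chart is tilted about 10° clockwise and viewed slightly from the left. The [40, 60) bin has height 20.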